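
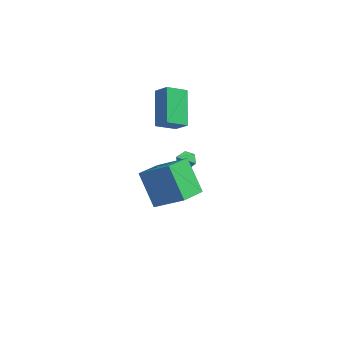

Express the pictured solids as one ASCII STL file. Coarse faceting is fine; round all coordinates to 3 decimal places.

solid 
facet normal -0.557 0.336 0.759
outer loop
vertex 2.935 -2.945 4.968
vertex 3.166 -1.692 4.584
vertex 1.587 -2.993 4.0
endloop
endfacet
facet normal -0.174 -0.941 0.289
outer loop
vertex 2.574 -3.588 2.656
vertex 2.935 -2.945 4.968
vertex 1.587 -2.993 4.0
endloop
endfacet
facet normal -0.557 0.336 0.759
outer loop
vertex 1.587 -2.993 4.0
vertex 3.166 -1.692 4.584
vertex 1.818 -1.741 3.616
endloop
endfacet
facet normal -0.812 -0.029 -0.583
outer loop
vertex 1.818 -1.741 3.616
vertex 2.574 -3.588 2.656
vertex 1.587 -2.993 4.0
endloop
endfacet
facet normal 0.812 0.029 0.583
outer loop
vertex 2.935 -2.945 4.968
vertex 4.153 -2.287 3.24
vertex 3.166 -1.692 4.584
endloop
endfacet
facet normal -0.173 -0.942 0.289
outer loop
vertex 3.922 -3.539 3.624
vertex 2.935 -2.945 4.968
vertex 2.574 -3.588 2.656
endloop
endfacet
facet normal 0.812 0.029 0.583
outer loop
vertex 3.922 -3.539 3.624
vertex 4.153 -2.287 3.24
vertex 2.935 -2.945 4.968
endloop
endfacet
facet normal 0.174 0.941 -0.289
outer loop
vertex 3.166 -1.692 4.584
vertex 4.153 -2.287 3.24
vertex 1.818 -1.741 3.616
endloop
endfacet
facet normal -0.812 -0.029 -0.583
outer loop
vertex 2.805 -2.335 2.272
vertex 2.574 -3.588 2.656
vertex 1.818 -1.741 3.616
endloop
endfacet
facet normal 0.174 0.942 -0.289
outer loop
vertex 1.818 -1.741 3.616
vertex 4.153 -2.287 3.24
vertex 2.805 -2.335 2.272
endloop
endfacet
facet normal 0.557 -0.335 -0.759
outer loop
vertex 2.805 -2.335 2.272
vertex 3.922 -3.539 3.624
vertex 2.574 -3.588 2.656
endloop
endfacet
facet normal 0.557 -0.336 -0.759
outer loop
vertex 4.153 -2.287 3.24
vertex 3.922 -3.539 3.624
vertex 2.805 -2.335 2.272
endloop
endfacet
facet normal 0.139 0.687 -0.713
outer loop
vertex 1.28 3.156 -0.416
vertex 0.776 3.224 -0.449
vertex 1.05 3.506 -0.124
endloop
endfacet
facet normal 0.765 -0.034 0.643
outer loop
vertex 1.28 3.156 -0.416
vertex 1.05 3.506 -0.124
vertex 0.624 2.476 0.329
endloop
endfacet
facet normal 0.139 0.687 -0.713
outer loop
vertex 1.05 3.506 -0.124
vertex 0.776 3.224 -0.449
vertex 0.546 3.574 -0.157
endloop
endfacet
facet normal -0.005 0.404 0.915
outer loop
vertex 1.05 3.506 -0.124
vertex 0.546 3.574 -0.157
vertex 0.624 2.476 0.329
endloop
endfacet
facet normal 0.139 0.687 -0.713
outer loop
vertex 0.546 3.574 -0.157
vertex 0.776 3.224 -0.449
vertex 0.272 3.292 -0.482
endloop
endfacet
facet normal -0.823 0.180 0.538
outer loop
vertex 0.546 3.574 -0.157
vertex 0.272 3.292 -0.482
vertex 0.624 2.476 0.329
endloop
endfacet
facet normal 0.139 0.687 -0.714
outer loop
vertex 0.272 3.292 -0.482
vertex 0.776 3.224 -0.449
vertex 0.501 2.942 -0.774
endloop
endfacet
facet normal -0.870 -0.481 -0.106
outer loop
vertex 0.272 3.292 -0.482
vertex 0.501 2.942 -0.774
vertex 0.624 2.476 0.329
endloop
endfacet
facet normal 0.140 0.686 -0.714
outer loop
vertex 0.501 2.942 -0.774
vertex 0.776 3.224 -0.449
vertex 1.006 2.874 -0.74
endloop
endfacet
facet normal -0.099 -0.921 -0.378
outer loop
vertex 0.501 2.942 -0.774
vertex 1.006 2.874 -0.74
vertex 0.624 2.476 0.329
endloop
endfacet
facet normal 0.139 0.686 -0.715
outer loop
vertex 1.006 2.874 -0.74
vertex 0.776 3.224 -0.449
vertex 1.28 3.156 -0.416
endloop
endfacet
facet normal 0.718 -0.696 -0.002
outer loop
vertex 1.006 2.874 -0.74
vertex 1.28 3.156 -0.416
vertex 0.624 2.476 0.329
endloop
endfacet
facet normal -0.585 -0.660 0.471
outer loop
vertex 0.858 1.104 3.899
vertex 0.163 2.504 4.996
vertex 0.213 1.25 3.303
endloop
endfacet
facet normal 0.364 -0.733 -0.574
outer loop
vertex 0.857 1.976 2.784
vertex 0.858 1.104 3.899
vertex 0.213 1.25 3.303
endloop
endfacet
facet normal -0.586 -0.659 0.471
outer loop
vertex 0.213 1.25 3.303
vertex 0.163 2.504 4.996
vertex -0.482 2.651 4.4
endloop
endfacet
facet normal -0.725 0.164 -0.669
outer loop
vertex -0.482 2.651 4.4
vertex 0.857 1.976 2.784
vertex 0.213 1.25 3.303
endloop
endfacet
facet normal 0.725 -0.165 0.669
outer loop
vertex 0.858 1.104 3.899
vertex 0.807 3.23 4.477
vertex 0.163 2.504 4.996
endloop
endfacet
facet normal 0.363 -0.734 -0.574
outer loop
vertex 1.502 1.829 3.38
vertex 0.858 1.104 3.899
vertex 0.857 1.976 2.784
endloop
endfacet
facet normal 0.725 -0.165 0.669
outer loop
vertex 1.502 1.829 3.38
vertex 0.807 3.23 4.477
vertex 0.858 1.104 3.899
endloop
endfacet
facet normal -0.364 0.733 0.574
outer loop
vertex 0.163 2.504 4.996
vertex 0.807 3.23 4.477
vertex -0.482 2.651 4.4
endloop
endfacet
facet normal -0.725 0.165 -0.669
outer loop
vertex 0.162 3.376 3.881
vertex 0.857 1.976 2.784
vertex -0.482 2.651 4.4
endloop
endfacet
facet normal -0.364 0.734 0.574
outer loop
vertex -0.482 2.651 4.4
vertex 0.807 3.23 4.477
vertex 0.162 3.376 3.881
endloop
endfacet
facet normal 0.586 0.660 -0.471
outer loop
vertex 0.162 3.376 3.881
vertex 1.502 1.829 3.38
vertex 0.857 1.976 2.784
endloop
endfacet
facet normal 0.585 0.660 -0.472
outer loop
vertex 0.807 3.23 4.477
vertex 1.502 1.829 3.38
vertex 0.162 3.376 3.881
endloop
endfacet

endsolid


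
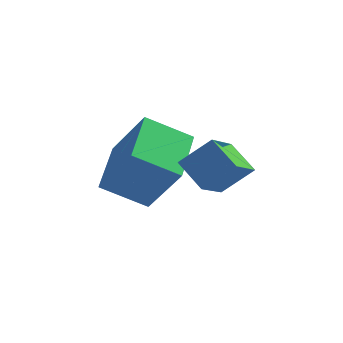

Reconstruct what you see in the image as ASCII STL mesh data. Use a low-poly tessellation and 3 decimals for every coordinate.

solid 
facet normal -0.528 0.210 -0.823
outer loop
vertex -4.067 -1.825 -2.21
vertex -4.172 0.074 -1.658
vertex -2.651 -1.506 -3.036
endloop
endfacet
facet normal 0.053 -0.959 -0.279
outer loop
vertex -1.528 -1.954 -1.282
vertex -4.067 -1.825 -2.21
vertex -2.651 -1.506 -3.036
endloop
endfacet
facet normal -0.527 0.210 -0.823
outer loop
vertex -2.651 -1.506 -3.036
vertex -4.172 0.074 -1.658
vertex -2.756 0.392 -2.484
endloop
endfacet
facet normal 0.848 0.191 -0.494
outer loop
vertex -2.756 0.392 -2.484
vertex -1.528 -1.954 -1.282
vertex -2.651 -1.506 -3.036
endloop
endfacet
facet normal -0.848 -0.191 0.494
outer loop
vertex -4.067 -1.825 -2.21
vertex -3.049 -0.374 0.096
vertex -4.172 0.074 -1.658
endloop
endfacet
facet normal 0.053 -0.959 -0.278
outer loop
vertex -2.944 -2.272 -0.456
vertex -4.067 -1.825 -2.21
vertex -1.528 -1.954 -1.282
endloop
endfacet
facet normal -0.848 -0.191 0.494
outer loop
vertex -2.944 -2.272 -0.456
vertex -3.049 -0.374 0.096
vertex -4.067 -1.825 -2.21
endloop
endfacet
facet normal -0.053 0.959 0.279
outer loop
vertex -4.172 0.074 -1.658
vertex -3.049 -0.374 0.096
vertex -2.756 0.392 -2.484
endloop
endfacet
facet normal 0.848 0.191 -0.494
outer loop
vertex -1.633 -0.055 -0.73
vertex -1.528 -1.954 -1.282
vertex -2.756 0.392 -2.484
endloop
endfacet
facet normal -0.053 0.959 0.279
outer loop
vertex -2.756 0.392 -2.484
vertex -3.049 -0.374 0.096
vertex -1.633 -0.055 -0.73
endloop
endfacet
facet normal 0.527 -0.210 0.823
outer loop
vertex -1.633 -0.055 -0.73
vertex -2.944 -2.272 -0.456
vertex -1.528 -1.954 -1.282
endloop
endfacet
facet normal 0.528 -0.210 0.823
outer loop
vertex -3.049 -0.374 0.096
vertex -2.944 -2.272 -0.456
vertex -1.633 -0.055 -0.73
endloop
endfacet
facet normal -0.697 -0.284 -0.659
outer loop
vertex -1.332 -3.25 0.045
vertex -1.052 -1.999 -0.79
vertex -0.513 -3.841 -0.566
endloop
endfacet
facet normal -0.183 -0.818 0.546
outer loop
vertex 0.372 -3.481 0.27
vertex -1.332 -3.25 0.045
vertex -0.513 -3.841 -0.566
endloop
endfacet
facet normal -0.697 -0.284 -0.659
outer loop
vertex -0.513 -3.841 -0.566
vertex -1.052 -1.999 -0.79
vertex -0.233 -2.59 -1.401
endloop
endfacet
facet normal 0.693 -0.501 -0.518
outer loop
vertex -0.233 -2.59 -1.401
vertex 0.372 -3.481 0.27
vertex -0.513 -3.841 -0.566
endloop
endfacet
facet normal -0.693 0.501 0.518
outer loop
vertex -1.332 -3.25 0.045
vertex -0.167 -1.639 0.046
vertex -1.052 -1.999 -0.79
endloop
endfacet
facet normal -0.183 -0.818 0.546
outer loop
vertex -0.447 -2.89 0.881
vertex -1.332 -3.25 0.045
vertex 0.372 -3.481 0.27
endloop
endfacet
facet normal -0.693 0.501 0.518
outer loop
vertex -0.447 -2.89 0.881
vertex -0.167 -1.639 0.046
vertex -1.332 -3.25 0.045
endloop
endfacet
facet normal 0.183 0.818 -0.546
outer loop
vertex -1.052 -1.999 -0.79
vertex -0.167 -1.639 0.046
vertex -0.233 -2.59 -1.401
endloop
endfacet
facet normal 0.693 -0.501 -0.518
outer loop
vertex 0.652 -2.23 -0.565
vertex 0.372 -3.481 0.27
vertex -0.233 -2.59 -1.401
endloop
endfacet
facet normal 0.183 0.818 -0.546
outer loop
vertex -0.233 -2.59 -1.401
vertex -0.167 -1.639 0.046
vertex 0.652 -2.23 -0.565
endloop
endfacet
facet normal 0.697 0.284 0.659
outer loop
vertex 0.652 -2.23 -0.565
vertex -0.447 -2.89 0.881
vertex 0.372 -3.481 0.27
endloop
endfacet
facet normal 0.697 0.284 0.659
outer loop
vertex -0.167 -1.639 0.046
vertex -0.447 -2.89 0.881
vertex 0.652 -2.23 -0.565
endloop
endfacet

endsolid


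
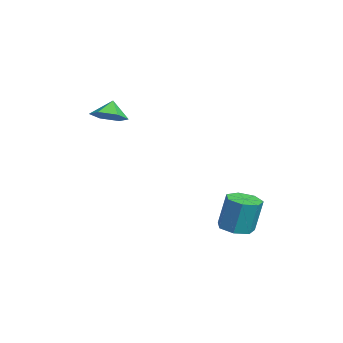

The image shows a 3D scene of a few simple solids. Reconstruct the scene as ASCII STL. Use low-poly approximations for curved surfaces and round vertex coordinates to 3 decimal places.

solid 
facet normal -0.060 -0.199 -0.978
outer loop
vertex 3.223 3.59 -4.787
vertex 2.418 3.021 -4.622
vertex 2.459 4.0 -4.824
endloop
endfacet
facet normal 0.471 0.858 -0.204
outer loop
vertex 3.223 3.59 -4.787
vertex 2.459 4.0 -4.824
vertex 3.348 4.008 -2.743
endloop
endfacet
facet normal 0.470 0.859 -0.204
outer loop
vertex 3.348 4.008 -2.743
vertex 2.459 4.0 -4.824
vertex 2.584 4.417 -2.78
endloop
endfacet
facet normal 0.059 0.199 0.978
outer loop
vertex 3.348 4.008 -2.743
vertex 2.584 4.417 -2.78
vertex 2.542 3.439 -2.578
endloop
endfacet
facet normal -0.060 -0.199 -0.978
outer loop
vertex 2.459 4.0 -4.824
vertex 2.418 3.021 -4.622
vertex 1.664 3.673 -4.709
endloop
endfacet
facet normal -0.395 0.904 -0.160
outer loop
vertex 2.459 4.0 -4.824
vertex 1.664 3.673 -4.709
vertex 2.584 4.417 -2.78
endloop
endfacet
facet normal -0.395 0.905 -0.161
outer loop
vertex 2.584 4.417 -2.78
vertex 1.664 3.673 -4.709
vertex 1.788 4.09 -2.665
endloop
endfacet
facet normal 0.059 0.199 0.978
outer loop
vertex 2.584 4.417 -2.78
vertex 1.788 4.09 -2.665
vertex 2.542 3.439 -2.578
endloop
endfacet
facet normal -0.060 -0.200 -0.978
outer loop
vertex 1.664 3.673 -4.709
vertex 2.418 3.021 -4.622
vertex 1.436 2.855 -4.528
endloop
endfacet
facet normal -0.963 0.269 0.004
outer loop
vertex 1.664 3.673 -4.709
vertex 1.436 2.855 -4.528
vertex 1.788 4.09 -2.665
endloop
endfacet
facet normal -0.963 0.268 0.004
outer loop
vertex 1.788 4.09 -2.665
vertex 1.436 2.855 -4.528
vertex 1.561 3.272 -2.484
endloop
endfacet
facet normal 0.060 0.200 0.978
outer loop
vertex 1.788 4.09 -2.665
vertex 1.561 3.272 -2.484
vertex 2.542 3.439 -2.578
endloop
endfacet
facet normal -0.060 -0.200 -0.978
outer loop
vertex 1.436 2.855 -4.528
vertex 2.418 3.021 -4.622
vertex 1.948 2.163 -4.418
endloop
endfacet
facet normal -0.805 -0.569 0.165
outer loop
vertex 1.436 2.855 -4.528
vertex 1.948 2.163 -4.418
vertex 1.561 3.272 -2.484
endloop
endfacet
facet normal -0.806 -0.569 0.165
outer loop
vertex 1.561 3.272 -2.484
vertex 1.948 2.163 -4.418
vertex 2.072 2.58 -2.374
endloop
endfacet
facet normal 0.060 0.200 0.978
outer loop
vertex 1.561 3.272 -2.484
vertex 2.072 2.58 -2.374
vertex 2.542 3.439 -2.578
endloop
endfacet
facet normal -0.060 -0.199 -0.978
outer loop
vertex 1.948 2.163 -4.418
vertex 2.418 3.021 -4.622
vertex 2.813 2.117 -4.462
endloop
endfacet
facet normal -0.042 -0.978 0.202
outer loop
vertex 1.948 2.163 -4.418
vertex 2.813 2.117 -4.462
vertex 2.072 2.58 -2.374
endloop
endfacet
facet normal -0.042 -0.978 0.202
outer loop
vertex 2.072 2.58 -2.374
vertex 2.813 2.117 -4.462
vertex 2.938 2.534 -2.417
endloop
endfacet
facet normal 0.059 0.200 0.978
outer loop
vertex 2.072 2.58 -2.374
vertex 2.938 2.534 -2.417
vertex 2.542 3.439 -2.578
endloop
endfacet
facet normal -0.060 -0.199 -0.978
outer loop
vertex 2.813 2.117 -4.462
vertex 2.418 3.021 -4.622
vertex 3.381 2.752 -4.626
endloop
endfacet
facet normal 0.754 -0.652 0.087
outer loop
vertex 2.813 2.117 -4.462
vertex 3.381 2.752 -4.626
vertex 2.938 2.534 -2.417
endloop
endfacet
facet normal 0.755 -0.650 0.087
outer loop
vertex 2.938 2.534 -2.417
vertex 3.381 2.752 -4.626
vertex 3.505 3.17 -2.582
endloop
endfacet
facet normal 0.060 0.200 0.978
outer loop
vertex 2.938 2.534 -2.417
vertex 3.505 3.17 -2.582
vertex 2.542 3.439 -2.578
endloop
endfacet
facet normal -0.060 -0.199 -0.978
outer loop
vertex 3.381 2.752 -4.626
vertex 2.418 3.021 -4.622
vertex 3.223 3.59 -4.787
endloop
endfacet
facet normal 0.981 0.167 -0.094
outer loop
vertex 3.381 2.752 -4.626
vertex 3.223 3.59 -4.787
vertex 3.505 3.17 -2.582
endloop
endfacet
facet normal 0.982 0.166 -0.094
outer loop
vertex 3.505 3.17 -2.582
vertex 3.223 3.59 -4.787
vertex 3.348 4.008 -2.743
endloop
endfacet
facet normal 0.060 0.199 0.978
outer loop
vertex 3.505 3.17 -2.582
vertex 3.348 4.008 -2.743
vertex 2.542 3.439 -2.578
endloop
endfacet
facet normal 0.477 -0.243 -0.845
outer loop
vertex 0.119 -3.804 3.014
vertex -0.531 -3.197 2.473
vertex 0.351 -2.802 2.857
endloop
endfacet
facet normal 0.367 0.060 0.928
outer loop
vertex 0.119 -3.804 3.014
vertex 0.351 -2.802 2.857
vertex -1.069 -2.923 3.427
endloop
endfacet
facet normal 0.477 -0.243 -0.845
outer loop
vertex 0.351 -2.802 2.857
vertex -0.531 -3.197 2.473
vertex -0.298 -2.196 2.316
endloop
endfacet
facet normal 0.186 0.758 0.625
outer loop
vertex 0.351 -2.802 2.857
vertex -0.298 -2.196 2.316
vertex -1.069 -2.923 3.427
endloop
endfacet
facet normal 0.477 -0.243 -0.845
outer loop
vertex -0.298 -2.196 2.316
vertex -0.531 -3.197 2.473
vertex -1.18 -2.591 1.932
endloop
endfacet
facet normal -0.478 0.849 0.224
outer loop
vertex -0.298 -2.196 2.316
vertex -1.18 -2.591 1.932
vertex -1.069 -2.923 3.427
endloop
endfacet
facet normal 0.477 -0.243 -0.845
outer loop
vertex -1.18 -2.591 1.932
vertex -0.531 -3.197 2.473
vertex -1.413 -3.593 2.089
endloop
endfacet
facet normal -0.962 0.243 0.125
outer loop
vertex -1.18 -2.591 1.932
vertex -1.413 -3.593 2.089
vertex -1.069 -2.923 3.427
endloop
endfacet
facet normal 0.477 -0.243 -0.845
outer loop
vertex -1.413 -3.593 2.089
vertex -0.531 -3.197 2.473
vertex -0.763 -4.199 2.63
endloop
endfacet
facet normal -0.781 -0.455 0.428
outer loop
vertex -1.413 -3.593 2.089
vertex -0.763 -4.199 2.63
vertex -1.069 -2.923 3.427
endloop
endfacet
facet normal 0.477 -0.243 -0.845
outer loop
vertex -0.763 -4.199 2.63
vertex -0.531 -3.197 2.473
vertex 0.119 -3.804 3.014
endloop
endfacet
facet normal -0.117 -0.546 0.830
outer loop
vertex -0.763 -4.199 2.63
vertex 0.119 -3.804 3.014
vertex -1.069 -2.923 3.427
endloop
endfacet

endsolid


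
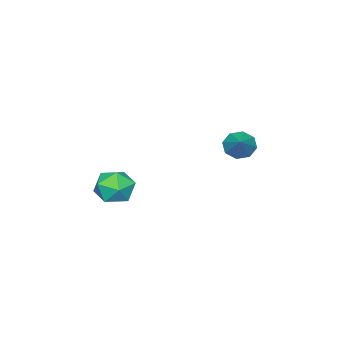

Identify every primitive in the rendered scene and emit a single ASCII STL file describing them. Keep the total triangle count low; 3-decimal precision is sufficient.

solid 
facet normal -0.959 -0.254 -0.124
outer loop
vertex 1.162 -1.498 -1.058
vertex 1.365 -2.327 -0.931
vertex 1.147 -1.829 -0.262
endloop
endfacet
facet normal -0.902 0.403 0.151
outer loop
vertex 1.162 -1.498 -1.058
vertex 1.147 -1.829 -0.262
vertex 1.476 -1.043 -0.396
endloop
endfacet
facet normal -0.518 0.799 -0.304
outer loop
vertex 1.162 -1.498 -1.058
vertex 1.476 -1.043 -0.396
vertex 1.897 -1.056 -1.149
endloop
endfacet
facet normal -0.339 0.386 -0.858
outer loop
vertex 1.162 -1.498 -1.058
vertex 1.897 -1.056 -1.149
vertex 1.828 -1.849 -1.479
endloop
endfacet
facet normal -0.611 -0.264 -0.746
outer loop
vertex 1.162 -1.498 -1.058
vertex 1.828 -1.849 -1.479
vertex 1.365 -2.327 -0.931
endloop
endfacet
facet normal -0.539 0.356 0.763
outer loop
vertex 1.476 -1.043 -0.396
vertex 1.147 -1.829 -0.262
vertex 1.872 -1.591 0.139
endloop
endfacet
facet normal -0.632 -0.706 0.320
outer loop
vertex 1.147 -1.829 -0.262
vertex 1.365 -2.327 -0.931
vertex 1.803 -2.384 -0.191
endloop
endfacet
facet normal -0.069 -0.722 -0.688
outer loop
vertex 1.365 -2.327 -0.931
vertex 1.828 -1.849 -1.479
vertex 2.224 -2.397 -0.944
endloop
endfacet
facet normal 0.372 0.329 -0.868
outer loop
vertex 1.828 -1.849 -1.479
vertex 1.897 -1.056 -1.149
vertex 2.553 -1.611 -1.078
endloop
endfacet
facet normal 0.082 0.996 0.028
outer loop
vertex 1.897 -1.056 -1.149
vertex 1.476 -1.043 -0.396
vertex 2.335 -1.113 -0.409
endloop
endfacet
facet normal 0.339 -0.386 0.858
outer loop
vertex 2.538 -1.942 -0.282
vertex 1.872 -1.591 0.139
vertex 1.803 -2.384 -0.191
endloop
endfacet
facet normal 0.518 -0.799 0.304
outer loop
vertex 2.538 -1.942 -0.282
vertex 1.803 -2.384 -0.191
vertex 2.224 -2.397 -0.944
endloop
endfacet
facet normal 0.902 -0.403 -0.151
outer loop
vertex 2.538 -1.942 -0.282
vertex 2.224 -2.397 -0.944
vertex 2.553 -1.611 -1.078
endloop
endfacet
facet normal 0.959 0.254 0.124
outer loop
vertex 2.538 -1.942 -0.282
vertex 2.553 -1.611 -1.078
vertex 2.335 -1.113 -0.409
endloop
endfacet
facet normal 0.611 0.264 0.746
outer loop
vertex 2.538 -1.942 -0.282
vertex 2.335 -1.113 -0.409
vertex 1.872 -1.591 0.139
endloop
endfacet
facet normal -0.372 -0.329 0.868
outer loop
vertex 1.803 -2.384 -0.191
vertex 1.872 -1.591 0.139
vertex 1.147 -1.829 -0.262
endloop
endfacet
facet normal -0.082 -0.996 -0.028
outer loop
vertex 2.224 -2.397 -0.944
vertex 1.803 -2.384 -0.191
vertex 1.365 -2.327 -0.931
endloop
endfacet
facet normal 0.539 -0.356 -0.763
outer loop
vertex 2.553 -1.611 -1.078
vertex 2.224 -2.397 -0.944
vertex 1.828 -1.849 -1.479
endloop
endfacet
facet normal 0.632 0.706 -0.320
outer loop
vertex 2.335 -1.113 -0.409
vertex 2.553 -1.611 -1.078
vertex 1.897 -1.056 -1.149
endloop
endfacet
facet normal 0.069 0.722 0.688
outer loop
vertex 1.872 -1.591 0.139
vertex 2.335 -1.113 -0.409
vertex 1.476 -1.043 -0.396
endloop
endfacet
facet normal -0.656 -0.487 -0.578
outer loop
vertex -2.603 -0.009 -0.301
vertex -3.1 0.301 0.002
vertex -2.726 0.425 -0.527
endloop
endfacet
facet normal 0.924 0.066 -0.376
outer loop
vertex -2.603 -0.009 -0.301
vertex -2.726 0.425 -0.527
vertex -2.24 0.939 0.758
endloop
endfacet
facet normal -0.656 -0.486 -0.578
outer loop
vertex -2.726 0.425 -0.527
vertex -3.1 0.301 0.002
vertex -3.068 0.787 -0.443
endloop
endfacet
facet normal 0.578 0.658 -0.482
outer loop
vertex -2.726 0.425 -0.527
vertex -3.068 0.787 -0.443
vertex -2.24 0.939 0.758
endloop
endfacet
facet normal -0.657 -0.485 -0.577
outer loop
vertex -3.068 0.787 -0.443
vertex -3.1 0.301 0.002
vertex -3.429 0.865 -0.098
endloop
endfacet
facet normal 0.056 0.985 -0.164
outer loop
vertex -3.068 0.787 -0.443
vertex -3.429 0.865 -0.098
vertex -2.24 0.939 0.758
endloop
endfacet
facet normal -0.657 -0.485 -0.577
outer loop
vertex -3.429 0.865 -0.098
vertex -3.1 0.301 0.002
vertex -3.597 0.612 0.306
endloop
endfacet
facet normal -0.337 0.855 0.395
outer loop
vertex -3.429 0.865 -0.098
vertex -3.597 0.612 0.306
vertex -2.24 0.939 0.758
endloop
endfacet
facet normal -0.657 -0.486 -0.576
outer loop
vertex -3.597 0.612 0.306
vertex -3.1 0.301 0.002
vertex -3.474 0.178 0.532
endloop
endfacet
facet normal -0.370 0.344 0.863
outer loop
vertex -3.597 0.612 0.306
vertex -3.474 0.178 0.532
vertex -2.24 0.939 0.758
endloop
endfacet
facet normal -0.657 -0.487 -0.576
outer loop
vertex -3.474 0.178 0.532
vertex -3.1 0.301 0.002
vertex -3.132 -0.184 0.448
endloop
endfacet
facet normal -0.025 -0.248 0.968
outer loop
vertex -3.474 0.178 0.532
vertex -3.132 -0.184 0.448
vertex -2.24 0.939 0.758
endloop
endfacet
facet normal -0.656 -0.487 -0.577
outer loop
vertex -3.132 -0.184 0.448
vertex -3.1 0.301 0.002
vertex -2.771 -0.262 0.103
endloop
endfacet
facet normal 0.497 -0.574 0.650
outer loop
vertex -3.132 -0.184 0.448
vertex -2.771 -0.262 0.103
vertex -2.24 0.939 0.758
endloop
endfacet
facet normal -0.656 -0.487 -0.577
outer loop
vertex -2.771 -0.262 0.103
vertex -3.1 0.301 0.002
vertex -2.603 -0.009 -0.301
endloop
endfacet
facet normal 0.891 -0.444 0.092
outer loop
vertex -2.771 -0.262 0.103
vertex -2.603 -0.009 -0.301
vertex -2.24 0.939 0.758
endloop
endfacet

endsolid


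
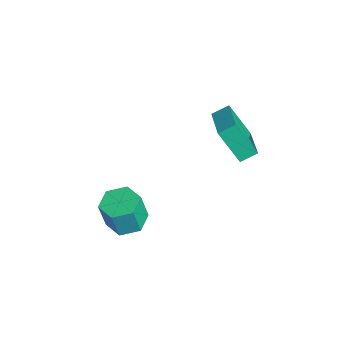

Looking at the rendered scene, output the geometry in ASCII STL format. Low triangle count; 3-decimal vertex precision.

solid 
facet normal -0.361 -0.415 0.835
outer loop
vertex 1.702 0.823 2.552
vertex 1.694 1.568 2.919
vertex -0.144 1.125 1.904
endloop
endfacet
facet normal 0.008 -0.897 -0.442
outer loop
vertex 0.506 1.872 0.401
vertex 1.702 0.823 2.552
vertex -0.144 1.125 1.904
endloop
endfacet
facet normal -0.361 -0.416 0.835
outer loop
vertex -0.144 1.125 1.904
vertex 1.694 1.568 2.919
vertex -0.152 1.869 2.271
endloop
endfacet
facet normal -0.932 0.152 -0.328
outer loop
vertex -0.152 1.869 2.271
vertex 0.506 1.872 0.401
vertex -0.144 1.125 1.904
endloop
endfacet
facet normal 0.932 -0.152 0.328
outer loop
vertex 1.702 0.823 2.552
vertex 2.344 2.315 1.416
vertex 1.694 1.568 2.919
endloop
endfacet
facet normal 0.009 -0.897 -0.442
outer loop
vertex 2.352 1.571 1.049
vertex 1.702 0.823 2.552
vertex 0.506 1.872 0.401
endloop
endfacet
facet normal 0.932 -0.152 0.328
outer loop
vertex 2.352 1.571 1.049
vertex 2.344 2.315 1.416
vertex 1.702 0.823 2.552
endloop
endfacet
facet normal -0.009 0.897 0.442
outer loop
vertex 1.694 1.568 2.919
vertex 2.344 2.315 1.416
vertex -0.152 1.869 2.271
endloop
endfacet
facet normal -0.932 0.152 -0.328
outer loop
vertex 0.498 2.617 0.768
vertex 0.506 1.872 0.401
vertex -0.152 1.869 2.271
endloop
endfacet
facet normal -0.009 0.897 0.443
outer loop
vertex -0.152 1.869 2.271
vertex 2.344 2.315 1.416
vertex 0.498 2.617 0.768
endloop
endfacet
facet normal 0.361 0.415 -0.835
outer loop
vertex 0.498 2.617 0.768
vertex 2.352 1.571 1.049
vertex 0.506 1.872 0.401
endloop
endfacet
facet normal 0.361 0.416 -0.835
outer loop
vertex 2.344 2.315 1.416
vertex 2.352 1.571 1.049
vertex 0.498 2.617 0.768
endloop
endfacet
facet normal -0.047 0.213 -0.976
outer loop
vertex 2.563 -2.632 -2.245
vertex 1.745 -2.982 -2.282
vertex 1.852 -2.117 -2.098
endloop
endfacet
facet normal 0.600 0.787 0.144
outer loop
vertex 2.563 -2.632 -2.245
vertex 1.852 -2.117 -2.098
vertex 2.632 -2.949 -0.801
endloop
endfacet
facet normal 0.600 0.787 0.144
outer loop
vertex 2.632 -2.949 -0.801
vertex 1.852 -2.117 -2.098
vertex 1.921 -2.434 -0.654
endloop
endfacet
facet normal 0.047 -0.214 0.976
outer loop
vertex 2.632 -2.949 -0.801
vertex 1.921 -2.434 -0.654
vertex 1.815 -3.298 -0.838
endloop
endfacet
facet normal -0.047 0.213 -0.976
outer loop
vertex 1.852 -2.117 -2.098
vertex 1.745 -2.982 -2.282
vertex 1.034 -2.467 -2.135
endloop
endfacet
facet normal -0.392 0.894 0.215
outer loop
vertex 1.852 -2.117 -2.098
vertex 1.034 -2.467 -2.135
vertex 1.921 -2.434 -0.654
endloop
endfacet
facet normal -0.393 0.894 0.215
outer loop
vertex 1.921 -2.434 -0.654
vertex 1.034 -2.467 -2.135
vertex 1.104 -2.784 -0.691
endloop
endfacet
facet normal 0.047 -0.214 0.976
outer loop
vertex 1.921 -2.434 -0.654
vertex 1.104 -2.784 -0.691
vertex 1.815 -3.298 -0.838
endloop
endfacet
facet normal -0.047 0.214 -0.976
outer loop
vertex 1.034 -2.467 -2.135
vertex 1.745 -2.982 -2.282
vertex 0.928 -3.331 -2.319
endloop
endfacet
facet normal -0.992 0.106 0.071
outer loop
vertex 1.034 -2.467 -2.135
vertex 0.928 -3.331 -2.319
vertex 1.104 -2.784 -0.691
endloop
endfacet
facet normal -0.992 0.108 0.071
outer loop
vertex 1.104 -2.784 -0.691
vertex 0.928 -3.331 -2.319
vertex 0.997 -3.648 -0.875
endloop
endfacet
facet normal 0.047 -0.214 0.976
outer loop
vertex 1.104 -2.784 -0.691
vertex 0.997 -3.648 -0.875
vertex 1.815 -3.298 -0.838
endloop
endfacet
facet normal -0.047 0.214 -0.976
outer loop
vertex 0.928 -3.331 -2.319
vertex 1.745 -2.982 -2.282
vertex 1.639 -3.846 -2.466
endloop
endfacet
facet normal -0.600 -0.787 -0.144
outer loop
vertex 0.928 -3.331 -2.319
vertex 1.639 -3.846 -2.466
vertex 0.997 -3.648 -0.875
endloop
endfacet
facet normal -0.600 -0.787 -0.144
outer loop
vertex 0.997 -3.648 -0.875
vertex 1.639 -3.846 -2.466
vertex 1.708 -4.163 -1.022
endloop
endfacet
facet normal 0.047 -0.213 0.976
outer loop
vertex 0.997 -3.648 -0.875
vertex 1.708 -4.163 -1.022
vertex 1.815 -3.298 -0.838
endloop
endfacet
facet normal -0.047 0.214 -0.976
outer loop
vertex 1.639 -3.846 -2.466
vertex 1.745 -2.982 -2.282
vertex 2.456 -3.496 -2.429
endloop
endfacet
facet normal 0.393 -0.894 -0.215
outer loop
vertex 1.639 -3.846 -2.466
vertex 2.456 -3.496 -2.429
vertex 1.708 -4.163 -1.022
endloop
endfacet
facet normal 0.392 -0.894 -0.215
outer loop
vertex 1.708 -4.163 -1.022
vertex 2.456 -3.496 -2.429
vertex 2.526 -3.813 -0.985
endloop
endfacet
facet normal 0.047 -0.213 0.976
outer loop
vertex 1.708 -4.163 -1.022
vertex 2.526 -3.813 -0.985
vertex 1.815 -3.298 -0.838
endloop
endfacet
facet normal -0.047 0.214 -0.976
outer loop
vertex 2.456 -3.496 -2.429
vertex 1.745 -2.982 -2.282
vertex 2.563 -2.632 -2.245
endloop
endfacet
facet normal 0.992 -0.108 -0.072
outer loop
vertex 2.456 -3.496 -2.429
vertex 2.563 -2.632 -2.245
vertex 2.526 -3.813 -0.985
endloop
endfacet
facet normal 0.992 -0.107 -0.071
outer loop
vertex 2.526 -3.813 -0.985
vertex 2.563 -2.632 -2.245
vertex 2.632 -2.949 -0.801
endloop
endfacet
facet normal 0.047 -0.214 0.976
outer loop
vertex 2.526 -3.813 -0.985
vertex 2.632 -2.949 -0.801
vertex 1.815 -3.298 -0.838
endloop
endfacet

endsolid


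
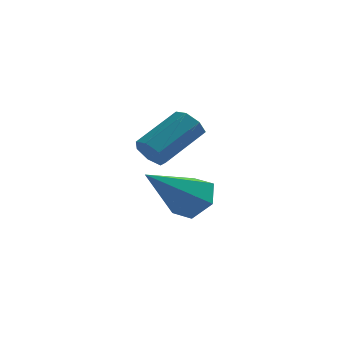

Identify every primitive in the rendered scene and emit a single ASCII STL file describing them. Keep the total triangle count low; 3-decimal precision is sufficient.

solid 
facet normal -0.633 -0.606 -0.481
outer loop
vertex -1.516 1.444 -1.737
vertex -1.919 1.703 -1.533
vertex -1.667 1.794 -1.979
endloop
endfacet
facet normal 0.698 -0.179 -0.694
outer loop
vertex -1.516 1.444 -1.737
vertex -1.667 1.794 -1.979
vertex -0.559 2.358 -1.01
endloop
endfacet
facet normal 0.698 -0.179 -0.694
outer loop
vertex -0.559 2.358 -1.01
vertex -1.667 1.794 -1.979
vertex -0.71 2.708 -1.252
endloop
endfacet
facet normal 0.633 0.606 0.481
outer loop
vertex -0.559 2.358 -1.01
vertex -0.71 2.708 -1.252
vertex -0.961 2.617 -0.807
endloop
endfacet
facet normal -0.634 -0.606 -0.482
outer loop
vertex -1.667 1.794 -1.979
vertex -1.919 1.703 -1.533
vertex -2.007 2.075 -1.885
endloop
endfacet
facet normal 0.174 0.495 -0.851
outer loop
vertex -1.667 1.794 -1.979
vertex -2.007 2.075 -1.885
vertex -0.71 2.708 -1.252
endloop
endfacet
facet normal 0.175 0.494 -0.852
outer loop
vertex -0.71 2.708 -1.252
vertex -2.007 2.075 -1.885
vertex -1.05 2.989 -1.159
endloop
endfacet
facet normal 0.633 0.607 0.481
outer loop
vertex -0.71 2.708 -1.252
vertex -1.05 2.989 -1.159
vertex -0.961 2.617 -0.807
endloop
endfacet
facet normal -0.634 -0.606 -0.482
outer loop
vertex -2.007 2.075 -1.885
vertex -1.919 1.703 -1.533
vertex -2.28 2.076 -1.527
endloop
endfacet
facet normal -0.480 0.796 -0.369
outer loop
vertex -2.007 2.075 -1.885
vertex -2.28 2.076 -1.527
vertex -1.05 2.989 -1.159
endloop
endfacet
facet normal -0.481 0.796 -0.368
outer loop
vertex -1.05 2.989 -1.159
vertex -2.28 2.076 -1.527
vertex -1.323 2.99 -0.8
endloop
endfacet
facet normal 0.634 0.606 0.480
outer loop
vertex -1.05 2.989 -1.159
vertex -1.323 2.99 -0.8
vertex -0.961 2.617 -0.807
endloop
endfacet
facet normal -0.634 -0.606 -0.481
outer loop
vertex -2.28 2.076 -1.527
vertex -1.919 1.703 -1.533
vertex -2.281 1.796 -1.173
endloop
endfacet
facet normal -0.773 0.498 0.392
outer loop
vertex -2.28 2.076 -1.527
vertex -2.281 1.796 -1.173
vertex -1.323 2.99 -0.8
endloop
endfacet
facet normal -0.773 0.498 0.392
outer loop
vertex -1.323 2.99 -0.8
vertex -2.281 1.796 -1.173
vertex -1.324 2.71 -0.446
endloop
endfacet
facet normal 0.634 0.606 0.481
outer loop
vertex -1.323 2.99 -0.8
vertex -1.324 2.71 -0.446
vertex -0.961 2.617 -0.807
endloop
endfacet
facet normal -0.634 -0.605 -0.481
outer loop
vertex -2.281 1.796 -1.173
vertex -1.919 1.703 -1.533
vertex -2.009 1.446 -1.091
endloop
endfacet
facet normal -0.484 -0.175 0.857
outer loop
vertex -2.281 1.796 -1.173
vertex -2.009 1.446 -1.091
vertex -1.324 2.71 -0.446
endloop
endfacet
facet normal -0.484 -0.175 0.857
outer loop
vertex -1.324 2.71 -0.446
vertex -2.009 1.446 -1.091
vertex -1.052 2.36 -0.364
endloop
endfacet
facet normal 0.634 0.605 0.481
outer loop
vertex -1.324 2.71 -0.446
vertex -1.052 2.36 -0.364
vertex -0.961 2.617 -0.807
endloop
endfacet
facet normal -0.634 -0.605 -0.481
outer loop
vertex -2.009 1.446 -1.091
vertex -1.919 1.703 -1.533
vertex -1.669 1.289 -1.342
endloop
endfacet
facet normal 0.169 -0.716 0.677
outer loop
vertex -2.009 1.446 -1.091
vertex -1.669 1.289 -1.342
vertex -1.052 2.36 -0.364
endloop
endfacet
facet normal 0.169 -0.716 0.677
outer loop
vertex -1.052 2.36 -0.364
vertex -1.669 1.289 -1.342
vertex -0.712 2.203 -0.615
endloop
endfacet
facet normal 0.635 0.605 0.481
outer loop
vertex -1.052 2.36 -0.364
vertex -0.712 2.203 -0.615
vertex -0.961 2.617 -0.807
endloop
endfacet
facet normal -0.633 -0.605 -0.483
outer loop
vertex -1.669 1.289 -1.342
vertex -1.919 1.703 -1.533
vertex -1.516 1.444 -1.737
endloop
endfacet
facet normal 0.696 -0.718 -0.012
outer loop
vertex -1.669 1.289 -1.342
vertex -1.516 1.444 -1.737
vertex -0.712 2.203 -0.615
endloop
endfacet
facet normal 0.696 -0.718 -0.012
outer loop
vertex -0.712 2.203 -0.615
vertex -1.516 1.444 -1.737
vertex -0.559 2.358 -1.01
endloop
endfacet
facet normal 0.633 0.605 0.483
outer loop
vertex -0.712 2.203 -0.615
vertex -0.559 2.358 -1.01
vertex -0.961 2.617 -0.807
endloop
endfacet
facet normal 0.578 0.523 -0.627
outer loop
vertex -0.401 4.215 -3.612
vertex -0.949 4.173 -4.152
vertex -0.942 4.761 -3.655
endloop
endfacet
facet normal 0.219 0.291 0.931
outer loop
vertex -0.401 4.215 -3.612
vertex -0.942 4.761 -3.655
vertex -2.151 3.087 -2.848
endloop
endfacet
facet normal 0.579 0.522 -0.626
outer loop
vertex -0.942 4.761 -3.655
vertex -0.949 4.173 -4.152
vertex -1.489 4.72 -4.195
endloop
endfacet
facet normal -0.557 0.651 0.515
outer loop
vertex -0.942 4.761 -3.655
vertex -1.489 4.72 -4.195
vertex -2.151 3.087 -2.848
endloop
endfacet
facet normal 0.579 0.522 -0.627
outer loop
vertex -1.489 4.72 -4.195
vertex -0.949 4.173 -4.152
vertex -1.496 4.131 -4.692
endloop
endfacet
facet normal -0.953 0.201 -0.225
outer loop
vertex -1.489 4.72 -4.195
vertex -1.496 4.131 -4.692
vertex -2.151 3.087 -2.848
endloop
endfacet
facet normal 0.578 0.523 -0.626
outer loop
vertex -1.496 4.131 -4.692
vertex -0.949 4.173 -4.152
vertex -0.955 3.585 -4.648
endloop
endfacet
facet normal -0.571 -0.610 -0.549
outer loop
vertex -1.496 4.131 -4.692
vertex -0.955 3.585 -4.648
vertex -2.151 3.087 -2.848
endloop
endfacet
facet normal 0.578 0.523 -0.627
outer loop
vertex -0.955 3.585 -4.648
vertex -0.949 4.173 -4.152
vertex -0.408 3.626 -4.109
endloop
endfacet
facet normal 0.204 -0.970 -0.133
outer loop
vertex -0.955 3.585 -4.648
vertex -0.408 3.626 -4.109
vertex -2.151 3.087 -2.848
endloop
endfacet
facet normal 0.578 0.522 -0.627
outer loop
vertex -0.408 3.626 -4.109
vertex -0.949 4.173 -4.152
vertex -0.401 4.215 -3.612
endloop
endfacet
facet normal 0.600 -0.520 0.608
outer loop
vertex -0.408 3.626 -4.109
vertex -0.401 4.215 -3.612
vertex -2.151 3.087 -2.848
endloop
endfacet

endsolid


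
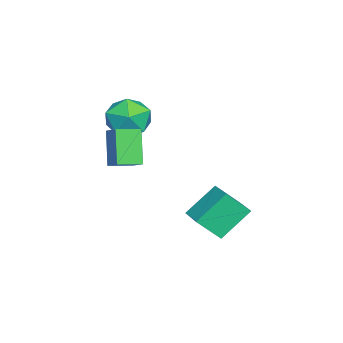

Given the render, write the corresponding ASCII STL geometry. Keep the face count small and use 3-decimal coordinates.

solid 
facet normal -0.934 0.306 -0.185
outer loop
vertex -3.214 -0.157 2.141
vertex -3.578 -1.308 2.076
vertex -3.598 -0.727 3.136
endloop
endfacet
facet normal -0.587 0.779 0.220
outer loop
vertex -3.214 -0.157 2.141
vertex -3.598 -0.727 3.136
vertex -2.626 -0.01 3.187
endloop
endfacet
facet normal -0.005 0.991 -0.136
outer loop
vertex -3.214 -0.157 2.141
vertex -2.626 -0.01 3.187
vertex -2.005 -0.148 2.158
endloop
endfacet
facet normal 0.006 0.647 -0.762
outer loop
vertex -3.214 -0.157 2.141
vertex -2.005 -0.148 2.158
vertex -2.594 -0.95 1.472
endloop
endfacet
facet normal -0.568 0.224 -0.792
outer loop
vertex -3.214 -0.157 2.141
vertex -2.594 -0.95 1.472
vertex -3.578 -1.308 2.076
endloop
endfacet
facet normal -0.372 0.446 0.814
outer loop
vertex -2.626 -0.01 3.187
vertex -3.598 -0.727 3.136
vertex -2.626 -1.07 3.768
endloop
endfacet
facet normal -0.934 -0.320 0.158
outer loop
vertex -3.598 -0.727 3.136
vertex -3.578 -1.308 2.076
vertex -3.215 -1.872 3.082
endloop
endfacet
facet normal -0.342 -0.452 -0.824
outer loop
vertex -3.578 -1.308 2.076
vertex -2.594 -0.95 1.472
vertex -2.594 -2.01 2.053
endloop
endfacet
facet normal 0.587 0.233 -0.776
outer loop
vertex -2.594 -0.95 1.472
vertex -2.005 -0.148 2.158
vertex -1.622 -1.293 2.104
endloop
endfacet
facet normal 0.568 0.788 0.237
outer loop
vertex -2.005 -0.148 2.158
vertex -2.626 -0.01 3.187
vertex -1.642 -0.712 3.164
endloop
endfacet
facet normal -0.006 -0.647 0.762
outer loop
vertex -2.006 -1.863 3.099
vertex -2.626 -1.07 3.768
vertex -3.215 -1.872 3.082
endloop
endfacet
facet normal 0.005 -0.991 0.136
outer loop
vertex -2.006 -1.863 3.099
vertex -3.215 -1.872 3.082
vertex -2.594 -2.01 2.053
endloop
endfacet
facet normal 0.587 -0.779 -0.220
outer loop
vertex -2.006 -1.863 3.099
vertex -2.594 -2.01 2.053
vertex -1.622 -1.293 2.104
endloop
endfacet
facet normal 0.934 -0.306 0.185
outer loop
vertex -2.006 -1.863 3.099
vertex -1.622 -1.293 2.104
vertex -1.642 -0.712 3.164
endloop
endfacet
facet normal 0.568 -0.224 0.792
outer loop
vertex -2.006 -1.863 3.099
vertex -1.642 -0.712 3.164
vertex -2.626 -1.07 3.768
endloop
endfacet
facet normal -0.587 -0.233 0.776
outer loop
vertex -3.215 -1.872 3.082
vertex -2.626 -1.07 3.768
vertex -3.598 -0.727 3.136
endloop
endfacet
facet normal -0.568 -0.788 -0.237
outer loop
vertex -2.594 -2.01 2.053
vertex -3.215 -1.872 3.082
vertex -3.578 -1.308 2.076
endloop
endfacet
facet normal 0.372 -0.446 -0.814
outer loop
vertex -1.622 -1.293 2.104
vertex -2.594 -2.01 2.053
vertex -2.594 -0.95 1.472
endloop
endfacet
facet normal 0.934 0.320 -0.158
outer loop
vertex -1.642 -0.712 3.164
vertex -1.622 -1.293 2.104
vertex -2.005 -0.148 2.158
endloop
endfacet
facet normal 0.342 0.452 0.824
outer loop
vertex -2.626 -1.07 3.768
vertex -1.642 -0.712 3.164
vertex -2.626 -0.01 3.187
endloop
endfacet
facet normal -0.581 0.791 -0.193
outer loop
vertex -0.573 0.131 3.104
vertex 0.389 0.45 1.52
vertex -1.219 -0.469 2.59
endloop
endfacet
facet normal -0.512 -0.170 0.842
outer loop
vertex -0.529 -1.41 2.82
vertex -0.573 0.131 3.104
vertex -1.219 -0.469 2.59
endloop
endfacet
facet normal -0.580 0.791 -0.192
outer loop
vertex -1.219 -0.469 2.59
vertex 0.389 0.45 1.52
vertex -0.258 -0.149 1.007
endloop
endfacet
facet normal -0.634 -0.588 -0.503
outer loop
vertex -0.258 -0.149 1.007
vertex -0.529 -1.41 2.82
vertex -1.219 -0.469 2.59
endloop
endfacet
facet normal 0.634 0.588 0.503
outer loop
vertex -0.573 0.131 3.104
vertex 1.079 -0.491 1.75
vertex 0.389 0.45 1.52
endloop
endfacet
facet normal -0.511 -0.170 0.843
outer loop
vertex 0.118 -0.811 3.333
vertex -0.573 0.131 3.104
vertex -0.529 -1.41 2.82
endloop
endfacet
facet normal 0.634 0.587 0.503
outer loop
vertex 0.118 -0.811 3.333
vertex 1.079 -0.491 1.75
vertex -0.573 0.131 3.104
endloop
endfacet
facet normal 0.511 0.169 -0.843
outer loop
vertex 0.389 0.45 1.52
vertex 1.079 -0.491 1.75
vertex -0.258 -0.149 1.007
endloop
endfacet
facet normal -0.634 -0.587 -0.503
outer loop
vertex 0.433 -1.091 1.236
vertex -0.529 -1.41 2.82
vertex -0.258 -0.149 1.007
endloop
endfacet
facet normal 0.512 0.171 -0.842
outer loop
vertex -0.258 -0.149 1.007
vertex 1.079 -0.491 1.75
vertex 0.433 -1.091 1.236
endloop
endfacet
facet normal 0.580 -0.792 0.193
outer loop
vertex 0.433 -1.091 1.236
vertex 0.118 -0.811 3.333
vertex -0.529 -1.41 2.82
endloop
endfacet
facet normal 0.581 -0.791 0.193
outer loop
vertex 1.079 -0.491 1.75
vertex 0.118 -0.811 3.333
vertex 0.433 -1.091 1.236
endloop
endfacet
facet normal -0.501 0.553 0.666
outer loop
vertex -0.312 3.409 0.218
vertex 0.888 4.15 0.506
vertex -0.665 4.405 -0.874
endloop
endfacet
facet normal -0.834 -0.515 -0.200
outer loop
vertex 0.292 3.35 -2.146
vertex -0.312 3.409 0.218
vertex -0.665 4.405 -0.874
endloop
endfacet
facet normal -0.501 0.553 0.666
outer loop
vertex -0.665 4.405 -0.874
vertex 0.888 4.15 0.506
vertex 0.535 5.146 -0.586
endloop
endfacet
facet normal -0.232 0.656 -0.719
outer loop
vertex 0.535 5.146 -0.586
vertex 0.292 3.35 -2.146
vertex -0.665 4.405 -0.874
endloop
endfacet
facet normal 0.232 -0.656 0.719
outer loop
vertex -0.312 3.409 0.218
vertex 1.845 3.095 -0.766
vertex 0.888 4.15 0.506
endloop
endfacet
facet normal -0.834 -0.515 -0.200
outer loop
vertex 0.645 2.354 -1.054
vertex -0.312 3.409 0.218
vertex 0.292 3.35 -2.146
endloop
endfacet
facet normal 0.232 -0.656 0.719
outer loop
vertex 0.645 2.354 -1.054
vertex 1.845 3.095 -0.766
vertex -0.312 3.409 0.218
endloop
endfacet
facet normal 0.834 0.515 0.200
outer loop
vertex 0.888 4.15 0.506
vertex 1.845 3.095 -0.766
vertex 0.535 5.146 -0.586
endloop
endfacet
facet normal -0.232 0.656 -0.719
outer loop
vertex 1.492 4.091 -1.858
vertex 0.292 3.35 -2.146
vertex 0.535 5.146 -0.586
endloop
endfacet
facet normal 0.834 0.515 0.200
outer loop
vertex 0.535 5.146 -0.586
vertex 1.845 3.095 -0.766
vertex 1.492 4.091 -1.858
endloop
endfacet
facet normal 0.501 -0.553 -0.666
outer loop
vertex 1.492 4.091 -1.858
vertex 0.645 2.354 -1.054
vertex 0.292 3.35 -2.146
endloop
endfacet
facet normal 0.501 -0.553 -0.666
outer loop
vertex 1.845 3.095 -0.766
vertex 0.645 2.354 -1.054
vertex 1.492 4.091 -1.858
endloop
endfacet

endsolid


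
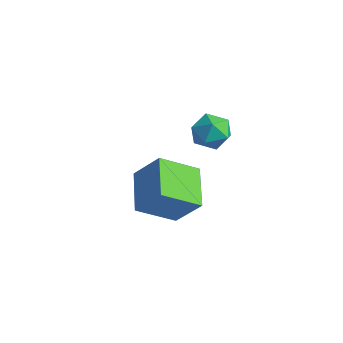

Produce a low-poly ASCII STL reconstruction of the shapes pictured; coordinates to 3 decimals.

solid 
facet normal -0.738 0.568 0.364
outer loop
vertex -1.843 -1.366 -0.942
vertex -1.304 -0.122 -1.792
vertex -2.679 -1.752 -2.036
endloop
endfacet
facet normal -0.337 -0.777 0.532
outer loop
vertex -1.476 -2.678 -2.628
vertex -1.843 -1.366 -0.942
vertex -2.679 -1.752 -2.036
endloop
endfacet
facet normal -0.738 0.568 0.364
outer loop
vertex -2.679 -1.752 -2.036
vertex -1.304 -0.122 -1.792
vertex -2.14 -0.508 -2.886
endloop
endfacet
facet normal -0.584 -0.270 -0.765
outer loop
vertex -2.14 -0.508 -2.886
vertex -1.476 -2.678 -2.628
vertex -2.679 -1.752 -2.036
endloop
endfacet
facet normal 0.584 0.270 0.765
outer loop
vertex -1.843 -1.366 -0.942
vertex -0.101 -1.048 -2.384
vertex -1.304 -0.122 -1.792
endloop
endfacet
facet normal -0.337 -0.777 0.532
outer loop
vertex -0.64 -2.292 -1.534
vertex -1.843 -1.366 -0.942
vertex -1.476 -2.678 -2.628
endloop
endfacet
facet normal 0.584 0.270 0.765
outer loop
vertex -0.64 -2.292 -1.534
vertex -0.101 -1.048 -2.384
vertex -1.843 -1.366 -0.942
endloop
endfacet
facet normal 0.337 0.777 -0.532
outer loop
vertex -1.304 -0.122 -1.792
vertex -0.101 -1.048 -2.384
vertex -2.14 -0.508 -2.886
endloop
endfacet
facet normal -0.584 -0.270 -0.765
outer loop
vertex -0.937 -1.434 -3.478
vertex -1.476 -2.678 -2.628
vertex -2.14 -0.508 -2.886
endloop
endfacet
facet normal 0.337 0.777 -0.532
outer loop
vertex -2.14 -0.508 -2.886
vertex -0.101 -1.048 -2.384
vertex -0.937 -1.434 -3.478
endloop
endfacet
facet normal 0.738 -0.568 -0.364
outer loop
vertex -0.937 -1.434 -3.478
vertex -0.64 -2.292 -1.534
vertex -1.476 -2.678 -2.628
endloop
endfacet
facet normal 0.738 -0.568 -0.364
outer loop
vertex -0.101 -1.048 -2.384
vertex -0.64 -2.292 -1.534
vertex -0.937 -1.434 -3.478
endloop
endfacet
facet normal -0.875 0.364 0.320
outer loop
vertex -0.337 -0.257 1.227
vertex -0.642 -0.922 1.149
vertex -0.33 -0.733 1.788
endloop
endfacet
facet normal -0.330 0.718 0.613
outer loop
vertex -0.337 -0.257 1.227
vertex -0.33 -0.733 1.788
vertex 0.268 -0.331 1.639
endloop
endfacet
facet normal 0.064 0.994 0.085
outer loop
vertex -0.337 -0.257 1.227
vertex 0.268 -0.331 1.639
vertex 0.326 -0.272 0.907
endloop
endfacet
facet normal -0.240 0.810 -0.535
outer loop
vertex -0.337 -0.257 1.227
vertex 0.326 -0.272 0.907
vertex -0.237 -0.638 0.605
endloop
endfacet
facet normal -0.819 0.421 -0.390
outer loop
vertex -0.337 -0.257 1.227
vertex -0.237 -0.638 0.605
vertex -0.642 -0.922 1.149
endloop
endfacet
facet normal 0.075 0.246 0.966
outer loop
vertex 0.268 -0.331 1.639
vertex -0.33 -0.733 1.788
vertex 0.337 -1.042 1.815
endloop
endfacet
facet normal -0.809 -0.325 0.491
outer loop
vertex -0.33 -0.733 1.788
vertex -0.642 -0.922 1.149
vertex -0.226 -1.408 1.513
endloop
endfacet
facet normal -0.718 -0.232 -0.656
outer loop
vertex -0.642 -0.922 1.149
vertex -0.237 -0.638 0.605
vertex -0.168 -1.349 0.781
endloop
endfacet
facet normal 0.220 0.397 -0.891
outer loop
vertex -0.237 -0.638 0.605
vertex 0.326 -0.272 0.907
vertex 0.43 -0.947 0.632
endloop
endfacet
facet normal 0.712 0.693 0.112
outer loop
vertex 0.326 -0.272 0.907
vertex 0.268 -0.331 1.639
vertex 0.742 -0.758 1.271
endloop
endfacet
facet normal 0.240 -0.810 0.535
outer loop
vertex 0.437 -1.423 1.193
vertex 0.337 -1.042 1.815
vertex -0.226 -1.408 1.513
endloop
endfacet
facet normal -0.064 -0.994 -0.085
outer loop
vertex 0.437 -1.423 1.193
vertex -0.226 -1.408 1.513
vertex -0.168 -1.349 0.781
endloop
endfacet
facet normal 0.330 -0.718 -0.613
outer loop
vertex 0.437 -1.423 1.193
vertex -0.168 -1.349 0.781
vertex 0.43 -0.947 0.632
endloop
endfacet
facet normal 0.875 -0.364 -0.320
outer loop
vertex 0.437 -1.423 1.193
vertex 0.43 -0.947 0.632
vertex 0.742 -0.758 1.271
endloop
endfacet
facet normal 0.819 -0.421 0.390
outer loop
vertex 0.437 -1.423 1.193
vertex 0.742 -0.758 1.271
vertex 0.337 -1.042 1.815
endloop
endfacet
facet normal -0.220 -0.397 0.891
outer loop
vertex -0.226 -1.408 1.513
vertex 0.337 -1.042 1.815
vertex -0.33 -0.733 1.788
endloop
endfacet
facet normal -0.712 -0.693 -0.112
outer loop
vertex -0.168 -1.349 0.781
vertex -0.226 -1.408 1.513
vertex -0.642 -0.922 1.149
endloop
endfacet
facet normal -0.075 -0.246 -0.966
outer loop
vertex 0.43 -0.947 0.632
vertex -0.168 -1.349 0.781
vertex -0.237 -0.638 0.605
endloop
endfacet
facet normal 0.809 0.325 -0.491
outer loop
vertex 0.742 -0.758 1.271
vertex 0.43 -0.947 0.632
vertex 0.326 -0.272 0.907
endloop
endfacet
facet normal 0.718 0.232 0.656
outer loop
vertex 0.337 -1.042 1.815
vertex 0.742 -0.758 1.271
vertex 0.268 -0.331 1.639
endloop
endfacet

endsolid


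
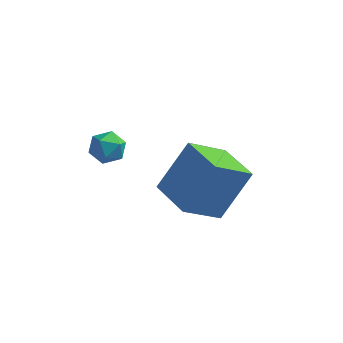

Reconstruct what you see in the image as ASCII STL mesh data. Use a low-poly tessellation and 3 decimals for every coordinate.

solid 
facet normal -0.425 0.768 0.479
outer loop
vertex -1.229 -2.291 2.217
vertex -1.629 -2.719 2.548
vertex -1.031 -2.549 2.806
endloop
endfacet
facet normal 0.253 0.915 0.315
outer loop
vertex -1.229 -2.291 2.217
vertex -1.031 -2.549 2.806
vertex -0.593 -2.495 2.298
endloop
endfacet
facet normal 0.326 0.860 -0.392
outer loop
vertex -1.229 -2.291 2.217
vertex -0.593 -2.495 2.298
vertex -0.92 -2.632 1.726
endloop
endfacet
facet normal -0.308 0.680 -0.666
outer loop
vertex -1.229 -2.291 2.217
vertex -0.92 -2.632 1.726
vertex -1.56 -2.77 1.881
endloop
endfacet
facet normal -0.772 0.623 -0.127
outer loop
vertex -1.229 -2.291 2.217
vertex -1.56 -2.77 1.881
vertex -1.629 -2.719 2.548
endloop
endfacet
facet normal 0.666 0.416 0.619
outer loop
vertex -0.593 -2.495 2.298
vertex -1.031 -2.549 2.806
vertex -0.6 -3.05 2.679
endloop
endfacet
facet normal -0.432 0.180 0.884
outer loop
vertex -1.031 -2.549 2.806
vertex -1.629 -2.719 2.548
vertex -1.24 -3.188 2.834
endloop
endfacet
facet normal -0.994 -0.055 -0.099
outer loop
vertex -1.629 -2.719 2.548
vertex -1.56 -2.77 1.881
vertex -1.567 -3.325 2.262
endloop
endfacet
facet normal -0.243 0.037 -0.969
outer loop
vertex -1.56 -2.77 1.881
vertex -0.92 -2.632 1.726
vertex -1.129 -3.271 1.754
endloop
endfacet
facet normal 0.784 0.329 -0.527
outer loop
vertex -0.92 -2.632 1.726
vertex -0.593 -2.495 2.298
vertex -0.531 -3.101 2.012
endloop
endfacet
facet normal 0.308 -0.680 0.666
outer loop
vertex -0.931 -3.529 2.343
vertex -0.6 -3.05 2.679
vertex -1.24 -3.188 2.834
endloop
endfacet
facet normal -0.326 -0.860 0.392
outer loop
vertex -0.931 -3.529 2.343
vertex -1.24 -3.188 2.834
vertex -1.567 -3.325 2.262
endloop
endfacet
facet normal -0.253 -0.915 -0.315
outer loop
vertex -0.931 -3.529 2.343
vertex -1.567 -3.325 2.262
vertex -1.129 -3.271 1.754
endloop
endfacet
facet normal 0.425 -0.768 -0.479
outer loop
vertex -0.931 -3.529 2.343
vertex -1.129 -3.271 1.754
vertex -0.531 -3.101 2.012
endloop
endfacet
facet normal 0.772 -0.623 0.127
outer loop
vertex -0.931 -3.529 2.343
vertex -0.531 -3.101 2.012
vertex -0.6 -3.05 2.679
endloop
endfacet
facet normal 0.243 -0.037 0.969
outer loop
vertex -1.24 -3.188 2.834
vertex -0.6 -3.05 2.679
vertex -1.031 -2.549 2.806
endloop
endfacet
facet normal -0.784 -0.329 0.527
outer loop
vertex -1.567 -3.325 2.262
vertex -1.24 -3.188 2.834
vertex -1.629 -2.719 2.548
endloop
endfacet
facet normal -0.666 -0.416 -0.619
outer loop
vertex -1.129 -3.271 1.754
vertex -1.567 -3.325 2.262
vertex -1.56 -2.77 1.881
endloop
endfacet
facet normal 0.432 -0.180 -0.884
outer loop
vertex -0.531 -3.101 2.012
vertex -1.129 -3.271 1.754
vertex -0.92 -2.632 1.726
endloop
endfacet
facet normal 0.994 0.055 0.099
outer loop
vertex -0.6 -3.05 2.679
vertex -0.531 -3.101 2.012
vertex -0.593 -2.495 2.298
endloop
endfacet
facet normal -0.382 -0.452 -0.806
outer loop
vertex 1.106 -1.801 -1.554
vertex -0.14 -0.632 -1.619
vertex 2.135 -0.763 -2.623
endloop
endfacet
facet normal 0.729 -0.684 0.038
outer loop
vertex 2.96 0.212 -0.881
vertex 1.106 -1.801 -1.554
vertex 2.135 -0.763 -2.623
endloop
endfacet
facet normal -0.382 -0.451 -0.807
outer loop
vertex 2.135 -0.763 -2.623
vertex -0.14 -0.632 -1.619
vertex 0.889 0.406 -2.687
endloop
endfacet
facet normal 0.568 0.573 -0.590
outer loop
vertex 0.889 0.406 -2.687
vertex 2.96 0.212 -0.881
vertex 2.135 -0.763 -2.623
endloop
endfacet
facet normal -0.569 -0.573 0.590
outer loop
vertex 1.106 -1.801 -1.554
vertex 0.685 0.343 0.123
vertex -0.14 -0.632 -1.619
endloop
endfacet
facet normal 0.729 -0.684 0.038
outer loop
vertex 1.931 -0.826 0.187
vertex 1.106 -1.801 -1.554
vertex 2.96 0.212 -0.881
endloop
endfacet
facet normal -0.568 -0.573 0.590
outer loop
vertex 1.931 -0.826 0.187
vertex 0.685 0.343 0.123
vertex 1.106 -1.801 -1.554
endloop
endfacet
facet normal -0.729 0.684 -0.038
outer loop
vertex -0.14 -0.632 -1.619
vertex 0.685 0.343 0.123
vertex 0.889 0.406 -2.687
endloop
endfacet
facet normal 0.568 0.573 -0.590
outer loop
vertex 1.714 1.381 -0.946
vertex 2.96 0.212 -0.881
vertex 0.889 0.406 -2.687
endloop
endfacet
facet normal -0.729 0.684 -0.038
outer loop
vertex 0.889 0.406 -2.687
vertex 0.685 0.343 0.123
vertex 1.714 1.381 -0.946
endloop
endfacet
facet normal 0.382 0.452 0.807
outer loop
vertex 1.714 1.381 -0.946
vertex 1.931 -0.826 0.187
vertex 2.96 0.212 -0.881
endloop
endfacet
facet normal 0.382 0.451 0.806
outer loop
vertex 0.685 0.343 0.123
vertex 1.931 -0.826 0.187
vertex 1.714 1.381 -0.946
endloop
endfacet

endsolid


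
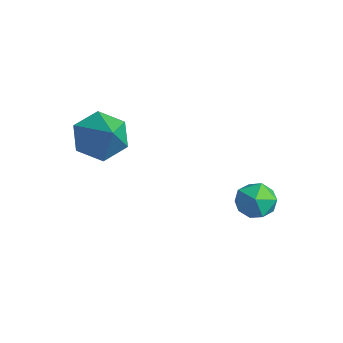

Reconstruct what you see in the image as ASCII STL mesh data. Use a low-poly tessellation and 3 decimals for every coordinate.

solid 
facet normal -0.770 0.107 -0.629
outer loop
vertex -3.234 -0.744 0.291
vertex -3.703 -1.447 0.746
vertex -3.809 -0.537 1.031
endloop
endfacet
facet normal 0.558 0.803 0.209
outer loop
vertex -3.234 -0.744 0.291
vertex -3.809 -0.537 1.031
vertex -2.517 -1.613 1.714
endloop
endfacet
facet normal -0.770 0.107 -0.629
outer loop
vertex -3.809 -0.537 1.031
vertex -3.703 -1.447 0.746
vertex -4.278 -1.239 1.486
endloop
endfacet
facet normal 0.006 0.541 0.841
outer loop
vertex -3.809 -0.537 1.031
vertex -4.278 -1.239 1.486
vertex -2.517 -1.613 1.714
endloop
endfacet
facet normal -0.770 0.108 -0.629
outer loop
vertex -4.278 -1.239 1.486
vertex -3.703 -1.447 0.746
vertex -4.173 -2.15 1.201
endloop
endfacet
facet normal -0.187 -0.313 0.931
outer loop
vertex -4.278 -1.239 1.486
vertex -4.173 -2.15 1.201
vertex -2.517 -1.613 1.714
endloop
endfacet
facet normal -0.770 0.108 -0.629
outer loop
vertex -4.173 -2.15 1.201
vertex -3.703 -1.447 0.746
vertex -3.598 -2.358 0.461
endloop
endfacet
facet normal 0.173 -0.905 0.389
outer loop
vertex -4.173 -2.15 1.201
vertex -3.598 -2.358 0.461
vertex -2.517 -1.613 1.714
endloop
endfacet
facet normal -0.770 0.108 -0.629
outer loop
vertex -3.598 -2.358 0.461
vertex -3.703 -1.447 0.746
vertex -3.128 -1.655 0.006
endloop
endfacet
facet normal 0.726 -0.643 -0.244
outer loop
vertex -3.598 -2.358 0.461
vertex -3.128 -1.655 0.006
vertex -2.517 -1.613 1.714
endloop
endfacet
facet normal -0.770 0.107 -0.629
outer loop
vertex -3.128 -1.655 0.006
vertex -3.703 -1.447 0.746
vertex -3.234 -0.744 0.291
endloop
endfacet
facet normal 0.919 0.211 -0.334
outer loop
vertex -3.128 -1.655 0.006
vertex -3.234 -0.744 0.291
vertex -2.517 -1.613 1.714
endloop
endfacet
facet normal 0.191 0.781 0.595
outer loop
vertex -0.367 2.836 -1.211
vertex -0.265 2.353 -0.61
vertex 0.339 2.548 -1.06
endloop
endfacet
facet normal 0.391 0.917 -0.077
outer loop
vertex -0.367 2.836 -1.211
vertex 0.339 2.548 -1.06
vertex 0.087 2.594 -1.794
endloop
endfacet
facet normal -0.182 0.850 -0.495
outer loop
vertex -0.367 2.836 -1.211
vertex 0.087 2.594 -1.794
vertex -0.673 2.428 -1.799
endloop
endfacet
facet normal -0.736 0.671 -0.083
outer loop
vertex -0.367 2.836 -1.211
vertex -0.673 2.428 -1.799
vertex -0.891 2.279 -1.067
endloop
endfacet
facet normal -0.506 0.629 0.591
outer loop
vertex -0.367 2.836 -1.211
vertex -0.891 2.279 -1.067
vertex -0.265 2.353 -0.61
endloop
endfacet
facet normal 0.865 0.422 -0.271
outer loop
vertex 0.087 2.594 -1.794
vertex 0.339 2.548 -1.06
vertex 0.471 1.961 -1.553
endloop
endfacet
facet normal 0.543 0.201 0.816
outer loop
vertex 0.339 2.548 -1.06
vertex -0.265 2.353 -0.61
vertex 0.253 1.812 -0.821
endloop
endfacet
facet normal -0.585 -0.047 0.809
outer loop
vertex -0.265 2.353 -0.61
vertex -0.891 2.279 -1.067
vertex -0.507 1.646 -0.826
endloop
endfacet
facet normal -0.959 0.021 -0.281
outer loop
vertex -0.891 2.279 -1.067
vertex -0.673 2.428 -1.799
vertex -0.759 1.692 -1.56
endloop
endfacet
facet normal -0.062 0.311 -0.948
outer loop
vertex -0.673 2.428 -1.799
vertex 0.087 2.594 -1.794
vertex -0.155 1.887 -2.01
endloop
endfacet
facet normal 0.736 -0.671 0.083
outer loop
vertex -0.053 1.404 -1.409
vertex 0.471 1.961 -1.553
vertex 0.253 1.812 -0.821
endloop
endfacet
facet normal 0.182 -0.850 0.495
outer loop
vertex -0.053 1.404 -1.409
vertex 0.253 1.812 -0.821
vertex -0.507 1.646 -0.826
endloop
endfacet
facet normal -0.391 -0.917 0.077
outer loop
vertex -0.053 1.404 -1.409
vertex -0.507 1.646 -0.826
vertex -0.759 1.692 -1.56
endloop
endfacet
facet normal -0.191 -0.781 -0.595
outer loop
vertex -0.053 1.404 -1.409
vertex -0.759 1.692 -1.56
vertex -0.155 1.887 -2.01
endloop
endfacet
facet normal 0.506 -0.629 -0.591
outer loop
vertex -0.053 1.404 -1.409
vertex -0.155 1.887 -2.01
vertex 0.471 1.961 -1.553
endloop
endfacet
facet normal 0.959 -0.021 0.281
outer loop
vertex 0.253 1.812 -0.821
vertex 0.471 1.961 -1.553
vertex 0.339 2.548 -1.06
endloop
endfacet
facet normal 0.062 -0.311 0.948
outer loop
vertex -0.507 1.646 -0.826
vertex 0.253 1.812 -0.821
vertex -0.265 2.353 -0.61
endloop
endfacet
facet normal -0.865 -0.422 0.271
outer loop
vertex -0.759 1.692 -1.56
vertex -0.507 1.646 -0.826
vertex -0.891 2.279 -1.067
endloop
endfacet
facet normal -0.543 -0.201 -0.816
outer loop
vertex -0.155 1.887 -2.01
vertex -0.759 1.692 -1.56
vertex -0.673 2.428 -1.799
endloop
endfacet
facet normal 0.585 0.047 -0.809
outer loop
vertex 0.471 1.961 -1.553
vertex -0.155 1.887 -2.01
vertex 0.087 2.594 -1.794
endloop
endfacet

endsolid


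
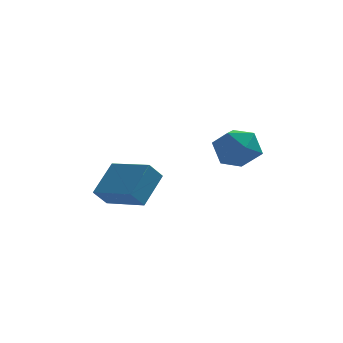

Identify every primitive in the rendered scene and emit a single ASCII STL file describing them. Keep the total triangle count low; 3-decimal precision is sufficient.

solid 
facet normal 0.047 0.189 0.981
outer loop
vertex 3.392 0.796 -0.127
vertex 3.116 -0.241 0.086
vertex 4.169 0.034 -0.017
endloop
endfacet
facet normal 0.503 0.602 0.620
outer loop
vertex 3.392 0.796 -0.127
vertex 4.169 0.034 -0.017
vertex 4.247 0.784 -0.809
endloop
endfacet
facet normal 0.129 0.981 0.144
outer loop
vertex 3.392 0.796 -0.127
vertex 4.247 0.784 -0.809
vertex 3.241 0.973 -1.195
endloop
endfacet
facet normal -0.559 0.802 0.212
outer loop
vertex 3.392 0.796 -0.127
vertex 3.241 0.973 -1.195
vertex 2.542 0.34 -0.642
endloop
endfacet
facet normal -0.609 0.312 0.729
outer loop
vertex 3.392 0.796 -0.127
vertex 2.542 0.34 -0.642
vertex 3.116 -0.241 0.086
endloop
endfacet
facet normal 0.949 0.176 0.260
outer loop
vertex 4.247 0.784 -0.809
vertex 4.169 0.034 -0.017
vertex 4.498 -0.26 -1.018
endloop
endfacet
facet normal 0.211 -0.492 0.844
outer loop
vertex 4.169 0.034 -0.017
vertex 3.116 -0.241 0.086
vertex 3.799 -0.893 -0.465
endloop
endfacet
facet normal -0.850 -0.292 0.437
outer loop
vertex 3.116 -0.241 0.086
vertex 2.542 0.34 -0.642
vertex 2.793 -0.704 -0.851
endloop
endfacet
facet normal -0.769 0.500 -0.399
outer loop
vertex 2.542 0.34 -0.642
vertex 3.241 0.973 -1.195
vertex 2.871 0.046 -1.643
endloop
endfacet
facet normal 0.343 0.790 -0.509
outer loop
vertex 3.241 0.973 -1.195
vertex 4.247 0.784 -0.809
vertex 3.924 0.321 -1.746
endloop
endfacet
facet normal 0.559 -0.802 -0.212
outer loop
vertex 3.648 -0.716 -1.533
vertex 4.498 -0.26 -1.018
vertex 3.799 -0.893 -0.465
endloop
endfacet
facet normal -0.129 -0.981 -0.144
outer loop
vertex 3.648 -0.716 -1.533
vertex 3.799 -0.893 -0.465
vertex 2.793 -0.704 -0.851
endloop
endfacet
facet normal -0.503 -0.602 -0.620
outer loop
vertex 3.648 -0.716 -1.533
vertex 2.793 -0.704 -0.851
vertex 2.871 0.046 -1.643
endloop
endfacet
facet normal -0.047 -0.189 -0.981
outer loop
vertex 3.648 -0.716 -1.533
vertex 2.871 0.046 -1.643
vertex 3.924 0.321 -1.746
endloop
endfacet
facet normal 0.609 -0.312 -0.729
outer loop
vertex 3.648 -0.716 -1.533
vertex 3.924 0.321 -1.746
vertex 4.498 -0.26 -1.018
endloop
endfacet
facet normal 0.769 -0.500 0.399
outer loop
vertex 3.799 -0.893 -0.465
vertex 4.498 -0.26 -1.018
vertex 4.169 0.034 -0.017
endloop
endfacet
facet normal -0.343 -0.790 0.509
outer loop
vertex 2.793 -0.704 -0.851
vertex 3.799 -0.893 -0.465
vertex 3.116 -0.241 0.086
endloop
endfacet
facet normal -0.949 -0.176 -0.260
outer loop
vertex 2.871 0.046 -1.643
vertex 2.793 -0.704 -0.851
vertex 2.542 0.34 -0.642
endloop
endfacet
facet normal -0.211 0.492 -0.844
outer loop
vertex 3.924 0.321 -1.746
vertex 2.871 0.046 -1.643
vertex 3.241 0.973 -1.195
endloop
endfacet
facet normal 0.850 0.292 -0.437
outer loop
vertex 4.498 -0.26 -1.018
vertex 3.924 0.321 -1.746
vertex 4.247 0.784 -0.809
endloop
endfacet
facet normal -0.410 -0.664 -0.625
outer loop
vertex -0.664 0.631 -3.557
vertex -2.191 1.964 -3.972
vertex -0.122 1.014 -4.319
endloop
endfacet
facet normal 0.738 -0.644 0.201
outer loop
vertex 0.631 2.236 -3.168
vertex -0.664 0.631 -3.557
vertex -0.122 1.014 -4.319
endloop
endfacet
facet normal -0.410 -0.664 -0.626
outer loop
vertex -0.122 1.014 -4.319
vertex -2.191 1.964 -3.972
vertex -1.65 2.348 -4.734
endloop
endfacet
facet normal 0.536 0.380 -0.754
outer loop
vertex -1.65 2.348 -4.734
vertex 0.631 2.236 -3.168
vertex -0.122 1.014 -4.319
endloop
endfacet
facet normal -0.536 -0.380 0.754
outer loop
vertex -0.664 0.631 -3.557
vertex -1.438 3.186 -2.821
vertex -2.191 1.964 -3.972
endloop
endfacet
facet normal 0.738 -0.644 0.200
outer loop
vertex 0.09 1.852 -2.406
vertex -0.664 0.631 -3.557
vertex 0.631 2.236 -3.168
endloop
endfacet
facet normal -0.536 -0.380 0.754
outer loop
vertex 0.09 1.852 -2.406
vertex -1.438 3.186 -2.821
vertex -0.664 0.631 -3.557
endloop
endfacet
facet normal -0.739 0.644 -0.200
outer loop
vertex -2.191 1.964 -3.972
vertex -1.438 3.186 -2.821
vertex -1.65 2.348 -4.734
endloop
endfacet
facet normal 0.536 0.380 -0.754
outer loop
vertex -0.896 3.569 -3.583
vertex 0.631 2.236 -3.168
vertex -1.65 2.348 -4.734
endloop
endfacet
facet normal -0.738 0.645 -0.201
outer loop
vertex -1.65 2.348 -4.734
vertex -1.438 3.186 -2.821
vertex -0.896 3.569 -3.583
endloop
endfacet
facet normal 0.410 0.664 0.625
outer loop
vertex -0.896 3.569 -3.583
vertex 0.09 1.852 -2.406
vertex 0.631 2.236 -3.168
endloop
endfacet
facet normal 0.410 0.664 0.625
outer loop
vertex -1.438 3.186 -2.821
vertex 0.09 1.852 -2.406
vertex -0.896 3.569 -3.583
endloop
endfacet

endsolid


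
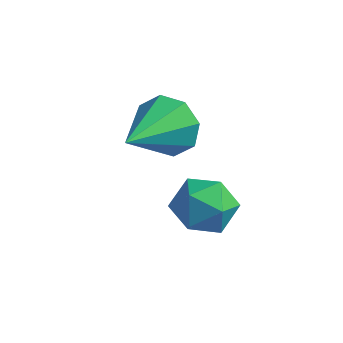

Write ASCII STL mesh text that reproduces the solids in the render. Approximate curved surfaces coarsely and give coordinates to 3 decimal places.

solid 
facet normal -0.997 0.021 0.069
outer loop
vertex -2.457 -2.797 -2.503
vertex -2.449 -3.391 -2.21
vertex -2.412 -2.84 -1.844
endloop
endfacet
facet normal -0.726 0.681 0.094
outer loop
vertex -2.457 -2.797 -2.503
vertex -2.412 -2.84 -1.844
vertex -2.042 -2.4 -2.173
endloop
endfacet
facet normal -0.352 0.788 -0.505
outer loop
vertex -2.457 -2.797 -2.503
vertex -2.042 -2.4 -2.173
vertex -1.85 -2.679 -2.742
endloop
endfacet
facet normal -0.392 0.195 -0.899
outer loop
vertex -2.457 -2.797 -2.503
vertex -1.85 -2.679 -2.742
vertex -2.102 -3.292 -2.765
endloop
endfacet
facet normal -0.791 -0.279 -0.544
outer loop
vertex -2.457 -2.797 -2.503
vertex -2.102 -3.292 -2.765
vertex -2.449 -3.391 -2.21
endloop
endfacet
facet normal -0.275 0.713 0.644
outer loop
vertex -2.042 -2.4 -2.173
vertex -2.412 -2.84 -1.844
vertex -1.778 -2.748 -1.675
endloop
endfacet
facet normal -0.714 -0.354 0.605
outer loop
vertex -2.412 -2.84 -1.844
vertex -2.449 -3.391 -2.21
vertex -2.03 -3.361 -1.698
endloop
endfacet
facet normal -0.379 -0.841 -0.387
outer loop
vertex -2.449 -3.391 -2.21
vertex -2.102 -3.292 -2.765
vertex -1.838 -3.64 -2.267
endloop
endfacet
facet normal 0.267 -0.074 -0.961
outer loop
vertex -2.102 -3.292 -2.765
vertex -1.85 -2.679 -2.742
vertex -1.468 -3.2 -2.596
endloop
endfacet
facet normal 0.331 0.887 -0.323
outer loop
vertex -1.85 -2.679 -2.742
vertex -2.042 -2.4 -2.173
vertex -1.431 -2.649 -2.23
endloop
endfacet
facet normal 0.392 -0.195 0.899
outer loop
vertex -1.423 -3.243 -1.937
vertex -1.778 -2.748 -1.675
vertex -2.03 -3.361 -1.698
endloop
endfacet
facet normal 0.352 -0.788 0.505
outer loop
vertex -1.423 -3.243 -1.937
vertex -2.03 -3.361 -1.698
vertex -1.838 -3.64 -2.267
endloop
endfacet
facet normal 0.726 -0.681 -0.094
outer loop
vertex -1.423 -3.243 -1.937
vertex -1.838 -3.64 -2.267
vertex -1.468 -3.2 -2.596
endloop
endfacet
facet normal 0.997 -0.021 -0.069
outer loop
vertex -1.423 -3.243 -1.937
vertex -1.468 -3.2 -2.596
vertex -1.431 -2.649 -2.23
endloop
endfacet
facet normal 0.791 0.279 0.544
outer loop
vertex -1.423 -3.243 -1.937
vertex -1.431 -2.649 -2.23
vertex -1.778 -2.748 -1.675
endloop
endfacet
facet normal -0.267 0.074 0.961
outer loop
vertex -2.03 -3.361 -1.698
vertex -1.778 -2.748 -1.675
vertex -2.412 -2.84 -1.844
endloop
endfacet
facet normal -0.331 -0.887 0.323
outer loop
vertex -1.838 -3.64 -2.267
vertex -2.03 -3.361 -1.698
vertex -2.449 -3.391 -2.21
endloop
endfacet
facet normal 0.275 -0.713 -0.644
outer loop
vertex -1.468 -3.2 -2.596
vertex -1.838 -3.64 -2.267
vertex -2.102 -3.292 -2.765
endloop
endfacet
facet normal 0.714 0.354 -0.605
outer loop
vertex -1.431 -2.649 -2.23
vertex -1.468 -3.2 -2.596
vertex -1.85 -2.679 -2.742
endloop
endfacet
facet normal 0.379 0.841 0.387
outer loop
vertex -1.778 -2.748 -1.675
vertex -1.431 -2.649 -2.23
vertex -2.042 -2.4 -2.173
endloop
endfacet
facet normal -0.039 0.926 -0.377
outer loop
vertex -3.457 -1.728 -2.603
vertex -3.759 -1.501 -2.014
vertex -3.1 -1.565 -2.239
endloop
endfacet
facet normal 0.699 -0.571 -0.430
outer loop
vertex -3.457 -1.728 -2.603
vertex -3.1 -1.565 -2.239
vertex -3.701 -2.899 -1.446
endloop
endfacet
facet normal -0.039 0.925 -0.377
outer loop
vertex -3.1 -1.565 -2.239
vertex -3.759 -1.501 -2.014
vertex -3.129 -1.364 -1.743
endloop
endfacet
facet normal 0.933 -0.312 0.181
outer loop
vertex -3.1 -1.565 -2.239
vertex -3.129 -1.364 -1.743
vertex -3.701 -2.899 -1.446
endloop
endfacet
facet normal -0.039 0.926 -0.376
outer loop
vertex -3.129 -1.364 -1.743
vertex -3.759 -1.501 -2.014
vertex -3.528 -1.244 -1.406
endloop
endfacet
facet normal 0.628 -0.084 0.774
outer loop
vertex -3.129 -1.364 -1.743
vertex -3.528 -1.244 -1.406
vertex -3.701 -2.899 -1.446
endloop
endfacet
facet normal -0.039 0.926 -0.377
outer loop
vertex -3.528 -1.244 -1.406
vertex -3.759 -1.501 -2.014
vertex -4.062 -1.274 -1.425
endloop
endfacet
facet normal -0.034 -0.021 0.999
outer loop
vertex -3.528 -1.244 -1.406
vertex -4.062 -1.274 -1.425
vertex -3.701 -2.899 -1.446
endloop
endfacet
facet normal -0.040 0.925 -0.377
outer loop
vertex -4.062 -1.274 -1.425
vertex -3.759 -1.501 -2.014
vertex -4.419 -1.438 -1.79
endloop
endfacet
facet normal -0.669 -0.158 0.726
outer loop
vertex -4.062 -1.274 -1.425
vertex -4.419 -1.438 -1.79
vertex -3.701 -2.899 -1.446
endloop
endfacet
facet normal -0.039 0.926 -0.376
outer loop
vertex -4.419 -1.438 -1.79
vertex -3.759 -1.501 -2.014
vertex -4.39 -1.638 -2.286
endloop
endfacet
facet normal -0.902 -0.416 0.115
outer loop
vertex -4.419 -1.438 -1.79
vertex -4.39 -1.638 -2.286
vertex -3.701 -2.899 -1.446
endloop
endfacet
facet normal -0.039 0.926 -0.376
outer loop
vertex -4.39 -1.638 -2.286
vertex -3.759 -1.501 -2.014
vertex -3.991 -1.758 -2.623
endloop
endfacet
facet normal -0.597 -0.644 -0.478
outer loop
vertex -4.39 -1.638 -2.286
vertex -3.991 -1.758 -2.623
vertex -3.701 -2.899 -1.446
endloop
endfacet
facet normal -0.038 0.926 -0.376
outer loop
vertex -3.991 -1.758 -2.623
vertex -3.759 -1.501 -2.014
vertex -3.457 -1.728 -2.603
endloop
endfacet
facet normal 0.066 -0.708 -0.703
outer loop
vertex -3.991 -1.758 -2.623
vertex -3.457 -1.728 -2.603
vertex -3.701 -2.899 -1.446
endloop
endfacet

endsolid


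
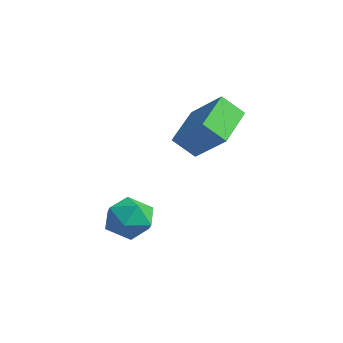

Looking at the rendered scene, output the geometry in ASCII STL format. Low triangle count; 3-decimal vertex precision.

solid 
facet normal -0.496 0.798 0.343
outer loop
vertex 3.239 -0.153 3.73
vertex 3.688 0.434 3.014
vertex 2.053 -0.463 2.733
endloop
endfacet
facet normal -0.436 -0.571 0.696
outer loop
vertex 2.932 -1.874 2.126
vertex 3.239 -0.153 3.73
vertex 2.053 -0.463 2.733
endloop
endfacet
facet normal -0.496 0.797 0.343
outer loop
vertex 2.053 -0.463 2.733
vertex 3.688 0.434 3.014
vertex 2.502 0.125 2.017
endloop
endfacet
facet normal -0.750 -0.196 -0.631
outer loop
vertex 2.502 0.125 2.017
vertex 2.932 -1.874 2.126
vertex 2.053 -0.463 2.733
endloop
endfacet
facet normal 0.750 0.196 0.631
outer loop
vertex 3.239 -0.153 3.73
vertex 4.567 -0.977 2.407
vertex 3.688 0.434 3.014
endloop
endfacet
facet normal -0.436 -0.571 0.696
outer loop
vertex 4.118 -1.565 3.123
vertex 3.239 -0.153 3.73
vertex 2.932 -1.874 2.126
endloop
endfacet
facet normal 0.750 0.196 0.631
outer loop
vertex 4.118 -1.565 3.123
vertex 4.567 -0.977 2.407
vertex 3.239 -0.153 3.73
endloop
endfacet
facet normal 0.436 0.571 -0.696
outer loop
vertex 3.688 0.434 3.014
vertex 4.567 -0.977 2.407
vertex 2.502 0.125 2.017
endloop
endfacet
facet normal -0.750 -0.196 -0.631
outer loop
vertex 3.381 -1.287 1.41
vertex 2.932 -1.874 2.126
vertex 2.502 0.125 2.017
endloop
endfacet
facet normal 0.436 0.571 -0.696
outer loop
vertex 2.502 0.125 2.017
vertex 4.567 -0.977 2.407
vertex 3.381 -1.287 1.41
endloop
endfacet
facet normal 0.496 -0.798 -0.343
outer loop
vertex 3.381 -1.287 1.41
vertex 4.118 -1.565 3.123
vertex 2.932 -1.874 2.126
endloop
endfacet
facet normal 0.497 -0.797 -0.343
outer loop
vertex 4.567 -0.977 2.407
vertex 4.118 -1.565 3.123
vertex 3.381 -1.287 1.41
endloop
endfacet
facet normal -0.120 0.979 -0.166
outer loop
vertex 3.267 -2.998 -1.35
vertex 2.5 -3.011 -0.871
vertex 3.288 -2.844 -0.459
endloop
endfacet
facet normal 0.573 0.805 -0.153
outer loop
vertex 3.267 -2.998 -1.35
vertex 3.288 -2.844 -0.459
vertex 3.919 -3.366 -0.843
endloop
endfacet
facet normal 0.687 0.313 -0.656
outer loop
vertex 3.267 -2.998 -1.35
vertex 3.919 -3.366 -0.843
vertex 3.521 -3.854 -1.492
endloop
endfacet
facet normal 0.064 0.182 -0.981
outer loop
vertex 3.267 -2.998 -1.35
vertex 3.521 -3.854 -1.492
vertex 2.644 -3.635 -1.509
endloop
endfacet
facet normal -0.434 0.593 -0.678
outer loop
vertex 3.267 -2.998 -1.35
vertex 2.644 -3.635 -1.509
vertex 2.5 -3.011 -0.871
endloop
endfacet
facet normal 0.714 0.509 0.481
outer loop
vertex 3.919 -3.366 -0.843
vertex 3.288 -2.844 -0.459
vertex 3.556 -3.605 -0.051
endloop
endfacet
facet normal -0.407 0.789 0.459
outer loop
vertex 3.288 -2.844 -0.459
vertex 2.5 -3.011 -0.871
vertex 2.679 -3.386 -0.068
endloop
endfacet
facet normal -0.914 0.166 -0.369
outer loop
vertex 2.5 -3.011 -0.871
vertex 2.644 -3.635 -1.509
vertex 2.281 -3.874 -0.717
endloop
endfacet
facet normal -0.108 -0.499 -0.860
outer loop
vertex 2.644 -3.635 -1.509
vertex 3.521 -3.854 -1.492
vertex 2.912 -4.396 -1.101
endloop
endfacet
facet normal 0.898 -0.287 -0.334
outer loop
vertex 3.521 -3.854 -1.492
vertex 3.919 -3.366 -0.843
vertex 3.7 -4.229 -0.689
endloop
endfacet
facet normal -0.064 -0.182 0.981
outer loop
vertex 2.933 -4.242 -0.21
vertex 3.556 -3.605 -0.051
vertex 2.679 -3.386 -0.068
endloop
endfacet
facet normal -0.687 -0.313 0.656
outer loop
vertex 2.933 -4.242 -0.21
vertex 2.679 -3.386 -0.068
vertex 2.281 -3.874 -0.717
endloop
endfacet
facet normal -0.573 -0.805 0.153
outer loop
vertex 2.933 -4.242 -0.21
vertex 2.281 -3.874 -0.717
vertex 2.912 -4.396 -1.101
endloop
endfacet
facet normal 0.120 -0.979 0.166
outer loop
vertex 2.933 -4.242 -0.21
vertex 2.912 -4.396 -1.101
vertex 3.7 -4.229 -0.689
endloop
endfacet
facet normal 0.434 -0.593 0.678
outer loop
vertex 2.933 -4.242 -0.21
vertex 3.7 -4.229 -0.689
vertex 3.556 -3.605 -0.051
endloop
endfacet
facet normal 0.108 0.499 0.860
outer loop
vertex 2.679 -3.386 -0.068
vertex 3.556 -3.605 -0.051
vertex 3.288 -2.844 -0.459
endloop
endfacet
facet normal -0.898 0.287 0.334
outer loop
vertex 2.281 -3.874 -0.717
vertex 2.679 -3.386 -0.068
vertex 2.5 -3.011 -0.871
endloop
endfacet
facet normal -0.714 -0.509 -0.481
outer loop
vertex 2.912 -4.396 -1.101
vertex 2.281 -3.874 -0.717
vertex 2.644 -3.635 -1.509
endloop
endfacet
facet normal 0.407 -0.789 -0.459
outer loop
vertex 3.7 -4.229 -0.689
vertex 2.912 -4.396 -1.101
vertex 3.521 -3.854 -1.492
endloop
endfacet
facet normal 0.914 -0.166 0.369
outer loop
vertex 3.556 -3.605 -0.051
vertex 3.7 -4.229 -0.689
vertex 3.919 -3.366 -0.843
endloop
endfacet

endsolid
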